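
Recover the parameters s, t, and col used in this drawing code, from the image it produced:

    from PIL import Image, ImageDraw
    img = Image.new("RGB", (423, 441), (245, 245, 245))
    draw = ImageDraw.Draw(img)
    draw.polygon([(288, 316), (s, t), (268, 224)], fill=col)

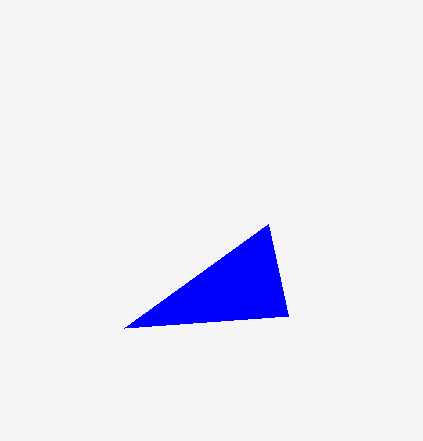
s = 124; t = 328; col = 'blue'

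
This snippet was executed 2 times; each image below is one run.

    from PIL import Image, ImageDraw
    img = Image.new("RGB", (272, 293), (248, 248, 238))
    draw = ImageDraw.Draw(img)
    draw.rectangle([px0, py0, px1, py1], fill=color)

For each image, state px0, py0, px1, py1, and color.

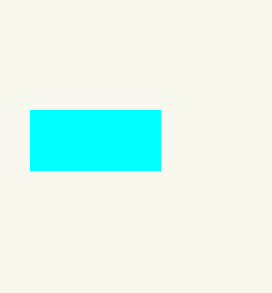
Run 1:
px0 = 30; py0 = 110; px1 = 160; py1 = 170; color = 'cyan'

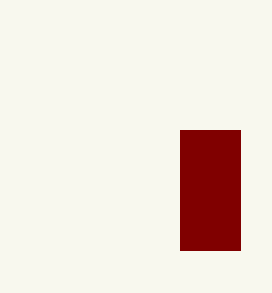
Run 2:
px0 = 180; py0 = 130; px1 = 240; py1 = 250; color = 'maroon'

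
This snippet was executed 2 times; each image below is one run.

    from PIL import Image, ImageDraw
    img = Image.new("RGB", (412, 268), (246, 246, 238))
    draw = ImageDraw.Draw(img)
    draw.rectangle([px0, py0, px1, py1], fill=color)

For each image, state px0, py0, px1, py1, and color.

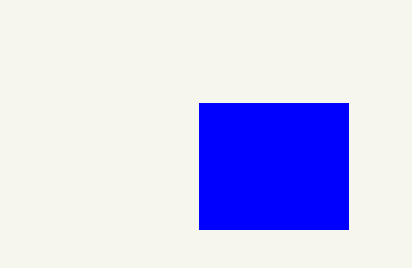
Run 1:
px0 = 199; py0 = 103; px1 = 348; py1 = 229; color = 'blue'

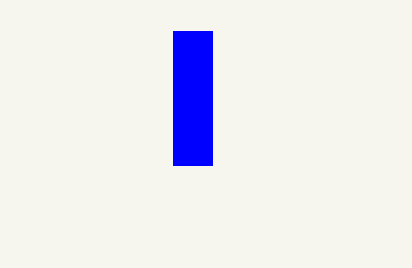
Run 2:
px0 = 173, py0 = 31, px1 = 212, py1 = 165, color = 'blue'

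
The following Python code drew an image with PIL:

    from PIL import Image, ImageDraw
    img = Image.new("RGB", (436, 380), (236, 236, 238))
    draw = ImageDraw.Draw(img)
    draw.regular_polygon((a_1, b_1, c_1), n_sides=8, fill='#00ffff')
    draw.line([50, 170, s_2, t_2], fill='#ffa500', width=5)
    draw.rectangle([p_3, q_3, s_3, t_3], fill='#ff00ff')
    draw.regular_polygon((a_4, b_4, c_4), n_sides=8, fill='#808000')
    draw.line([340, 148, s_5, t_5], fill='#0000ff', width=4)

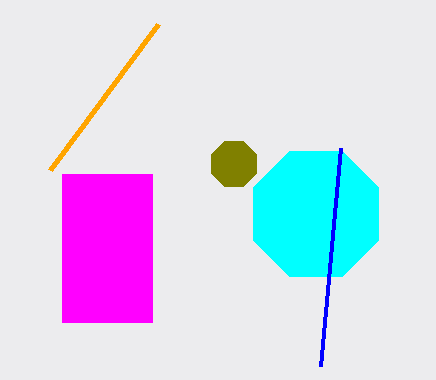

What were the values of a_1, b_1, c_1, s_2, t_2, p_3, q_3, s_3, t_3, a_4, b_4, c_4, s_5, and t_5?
a_1 = 316, b_1 = 214, c_1 = 68, s_2 = 158, t_2 = 24, p_3 = 62, q_3 = 174, s_3 = 152, t_3 = 322, a_4 = 234, b_4 = 164, c_4 = 24, s_5 = 320, t_5 = 366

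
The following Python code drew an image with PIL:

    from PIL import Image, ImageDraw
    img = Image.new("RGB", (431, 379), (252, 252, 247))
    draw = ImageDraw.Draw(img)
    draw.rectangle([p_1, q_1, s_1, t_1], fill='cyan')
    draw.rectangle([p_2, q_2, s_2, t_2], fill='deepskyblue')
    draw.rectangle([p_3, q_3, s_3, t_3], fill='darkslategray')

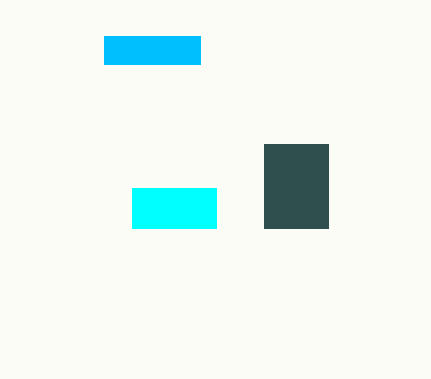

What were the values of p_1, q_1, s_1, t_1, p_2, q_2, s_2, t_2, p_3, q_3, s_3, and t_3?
p_1 = 132
q_1 = 188
s_1 = 216
t_1 = 228
p_2 = 104
q_2 = 36
s_2 = 200
t_2 = 64
p_3 = 264
q_3 = 144
s_3 = 328
t_3 = 228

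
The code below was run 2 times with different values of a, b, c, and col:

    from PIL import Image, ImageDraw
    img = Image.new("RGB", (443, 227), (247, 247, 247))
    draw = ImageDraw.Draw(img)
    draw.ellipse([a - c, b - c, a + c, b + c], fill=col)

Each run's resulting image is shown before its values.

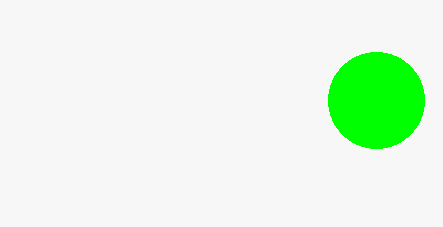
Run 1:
a = 376, b = 100, c = 48, col = 'lime'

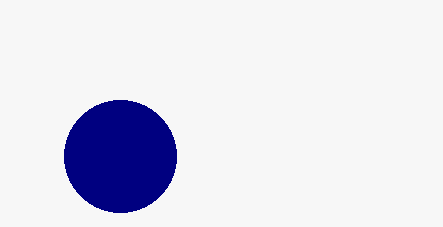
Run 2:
a = 120, b = 156, c = 56, col = 'navy'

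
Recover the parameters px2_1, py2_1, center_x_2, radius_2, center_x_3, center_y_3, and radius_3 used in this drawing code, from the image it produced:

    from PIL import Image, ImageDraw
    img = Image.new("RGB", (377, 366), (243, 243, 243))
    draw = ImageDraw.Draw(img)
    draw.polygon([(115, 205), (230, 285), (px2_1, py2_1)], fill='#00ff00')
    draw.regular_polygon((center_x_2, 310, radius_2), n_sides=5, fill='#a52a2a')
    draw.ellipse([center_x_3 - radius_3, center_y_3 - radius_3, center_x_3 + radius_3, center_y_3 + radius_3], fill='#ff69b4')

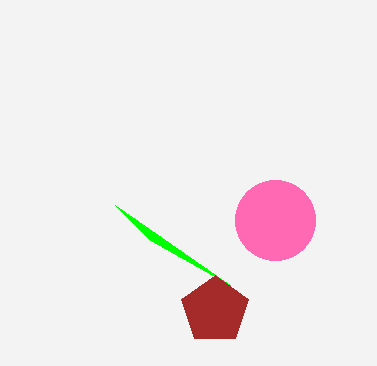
px2_1 = 150; py2_1 = 240; center_x_2 = 215; radius_2 = 35; center_x_3 = 275; center_y_3 = 220; radius_3 = 40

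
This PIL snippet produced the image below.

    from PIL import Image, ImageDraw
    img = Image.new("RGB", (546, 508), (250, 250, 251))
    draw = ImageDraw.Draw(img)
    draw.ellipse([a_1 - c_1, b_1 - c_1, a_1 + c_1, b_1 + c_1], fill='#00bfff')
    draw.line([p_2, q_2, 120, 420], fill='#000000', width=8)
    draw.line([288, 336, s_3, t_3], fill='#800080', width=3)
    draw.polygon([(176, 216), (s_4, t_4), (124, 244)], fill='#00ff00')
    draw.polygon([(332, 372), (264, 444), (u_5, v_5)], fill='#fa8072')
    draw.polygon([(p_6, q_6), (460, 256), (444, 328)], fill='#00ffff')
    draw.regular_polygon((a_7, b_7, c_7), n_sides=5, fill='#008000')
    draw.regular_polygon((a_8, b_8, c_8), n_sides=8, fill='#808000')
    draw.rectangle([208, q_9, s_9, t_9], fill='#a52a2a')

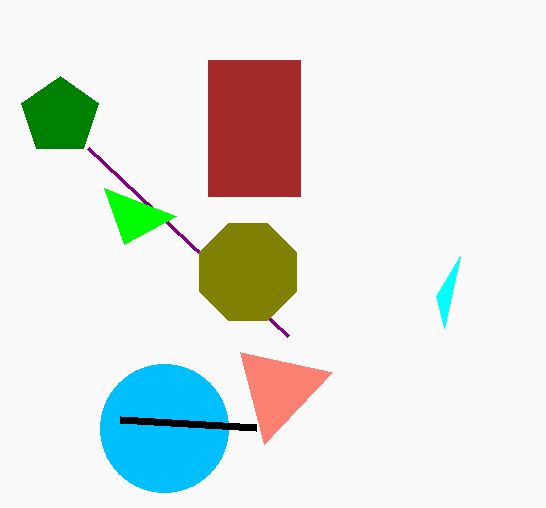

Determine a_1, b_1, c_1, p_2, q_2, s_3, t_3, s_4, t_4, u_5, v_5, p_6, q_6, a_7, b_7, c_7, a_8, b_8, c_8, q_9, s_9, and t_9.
a_1 = 164; b_1 = 428; c_1 = 64; p_2 = 256; q_2 = 428; s_3 = 88; t_3 = 148; s_4 = 104; t_4 = 188; u_5 = 240; v_5 = 352; p_6 = 436; q_6 = 296; a_7 = 60; b_7 = 116; c_7 = 40; a_8 = 248; b_8 = 272; c_8 = 52; q_9 = 60; s_9 = 300; t_9 = 196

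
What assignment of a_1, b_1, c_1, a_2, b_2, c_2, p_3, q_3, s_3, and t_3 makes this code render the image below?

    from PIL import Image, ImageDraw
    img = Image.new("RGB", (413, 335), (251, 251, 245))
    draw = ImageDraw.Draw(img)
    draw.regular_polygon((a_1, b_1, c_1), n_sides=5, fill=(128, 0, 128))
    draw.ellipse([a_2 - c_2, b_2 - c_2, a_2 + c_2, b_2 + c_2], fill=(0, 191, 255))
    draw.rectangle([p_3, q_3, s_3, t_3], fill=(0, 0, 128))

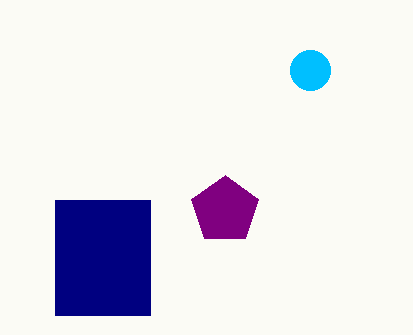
a_1 = 225
b_1 = 210
c_1 = 35
a_2 = 310
b_2 = 70
c_2 = 20
p_3 = 55
q_3 = 200
s_3 = 150
t_3 = 315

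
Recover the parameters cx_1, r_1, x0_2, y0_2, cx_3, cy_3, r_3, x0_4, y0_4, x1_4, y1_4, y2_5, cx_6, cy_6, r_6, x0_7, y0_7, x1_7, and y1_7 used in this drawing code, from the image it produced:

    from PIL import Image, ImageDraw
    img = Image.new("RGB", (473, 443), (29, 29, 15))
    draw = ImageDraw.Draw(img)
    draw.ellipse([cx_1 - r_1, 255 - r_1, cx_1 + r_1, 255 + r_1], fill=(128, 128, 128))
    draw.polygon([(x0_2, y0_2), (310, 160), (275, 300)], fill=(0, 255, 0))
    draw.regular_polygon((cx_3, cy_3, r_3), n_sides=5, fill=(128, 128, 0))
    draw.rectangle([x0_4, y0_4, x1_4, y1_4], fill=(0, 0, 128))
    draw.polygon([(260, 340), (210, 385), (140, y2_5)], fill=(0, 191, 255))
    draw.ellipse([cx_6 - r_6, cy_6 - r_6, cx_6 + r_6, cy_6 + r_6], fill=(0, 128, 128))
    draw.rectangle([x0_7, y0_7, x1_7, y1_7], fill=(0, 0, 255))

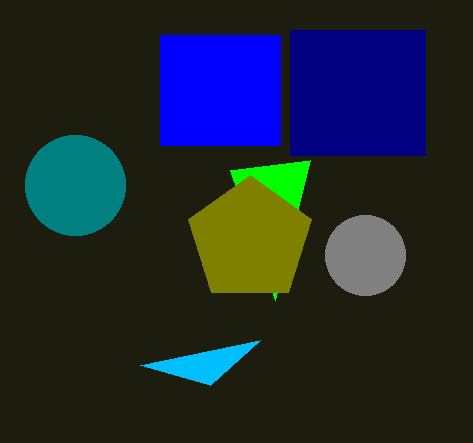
cx_1 = 365, r_1 = 40, x0_2 = 230, y0_2 = 170, cx_3 = 250, cy_3 = 240, r_3 = 65, x0_4 = 290, y0_4 = 30, x1_4 = 425, y1_4 = 155, y2_5 = 365, cx_6 = 75, cy_6 = 185, r_6 = 50, x0_7 = 160, y0_7 = 35, x1_7 = 280, y1_7 = 145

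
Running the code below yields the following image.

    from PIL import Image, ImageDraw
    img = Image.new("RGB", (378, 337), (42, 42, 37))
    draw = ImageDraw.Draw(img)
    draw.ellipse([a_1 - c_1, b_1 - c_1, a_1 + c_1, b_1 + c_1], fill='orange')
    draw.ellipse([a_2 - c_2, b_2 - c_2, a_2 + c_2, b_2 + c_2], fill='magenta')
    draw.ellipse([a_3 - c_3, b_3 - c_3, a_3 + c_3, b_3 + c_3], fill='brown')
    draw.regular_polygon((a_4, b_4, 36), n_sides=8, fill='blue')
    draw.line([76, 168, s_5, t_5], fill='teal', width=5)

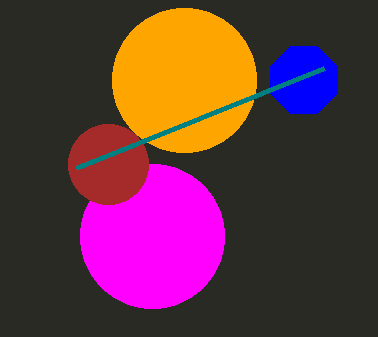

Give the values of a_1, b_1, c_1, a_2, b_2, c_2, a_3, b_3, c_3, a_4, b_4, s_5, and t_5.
a_1 = 184
b_1 = 80
c_1 = 72
a_2 = 152
b_2 = 236
c_2 = 72
a_3 = 108
b_3 = 164
c_3 = 40
a_4 = 304
b_4 = 80
s_5 = 324
t_5 = 68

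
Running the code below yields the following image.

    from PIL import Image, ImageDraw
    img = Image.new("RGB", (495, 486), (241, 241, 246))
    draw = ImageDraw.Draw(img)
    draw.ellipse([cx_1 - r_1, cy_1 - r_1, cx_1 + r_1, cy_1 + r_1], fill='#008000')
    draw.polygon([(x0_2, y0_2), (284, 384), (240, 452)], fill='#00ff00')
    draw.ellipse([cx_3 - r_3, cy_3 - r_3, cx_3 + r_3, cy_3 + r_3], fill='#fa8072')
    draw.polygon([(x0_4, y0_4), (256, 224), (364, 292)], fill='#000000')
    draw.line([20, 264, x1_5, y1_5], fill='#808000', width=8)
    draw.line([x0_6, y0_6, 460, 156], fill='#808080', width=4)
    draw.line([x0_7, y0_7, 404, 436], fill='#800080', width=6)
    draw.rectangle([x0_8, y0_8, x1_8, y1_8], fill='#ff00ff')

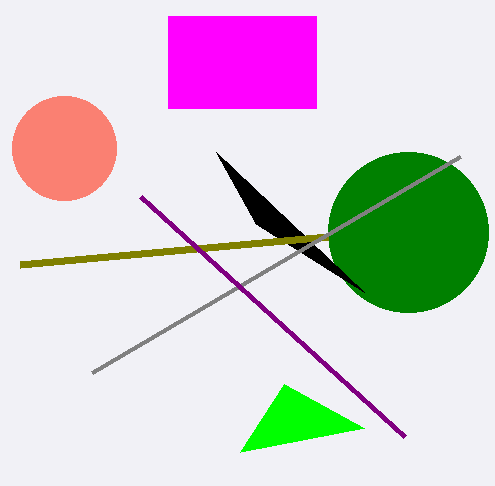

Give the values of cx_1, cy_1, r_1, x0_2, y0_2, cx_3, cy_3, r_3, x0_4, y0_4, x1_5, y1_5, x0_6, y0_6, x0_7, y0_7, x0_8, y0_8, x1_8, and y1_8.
cx_1 = 408
cy_1 = 232
r_1 = 80
x0_2 = 364
y0_2 = 428
cx_3 = 64
cy_3 = 148
r_3 = 52
x0_4 = 216
y0_4 = 152
x1_5 = 328
y1_5 = 236
x0_6 = 92
y0_6 = 372
x0_7 = 140
y0_7 = 196
x0_8 = 168
y0_8 = 16
x1_8 = 316
y1_8 = 108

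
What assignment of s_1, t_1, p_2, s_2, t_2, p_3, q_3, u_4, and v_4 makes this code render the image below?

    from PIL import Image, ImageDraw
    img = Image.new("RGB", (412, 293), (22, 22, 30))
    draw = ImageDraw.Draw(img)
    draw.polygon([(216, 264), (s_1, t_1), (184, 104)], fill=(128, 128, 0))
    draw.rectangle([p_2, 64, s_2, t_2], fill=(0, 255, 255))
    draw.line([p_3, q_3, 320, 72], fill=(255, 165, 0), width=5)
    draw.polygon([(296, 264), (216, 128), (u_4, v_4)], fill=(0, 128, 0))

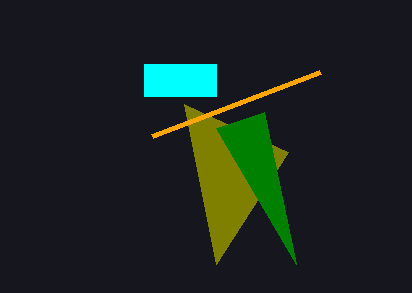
s_1 = 288; t_1 = 152; p_2 = 144; s_2 = 216; t_2 = 96; p_3 = 152; q_3 = 136; u_4 = 264; v_4 = 112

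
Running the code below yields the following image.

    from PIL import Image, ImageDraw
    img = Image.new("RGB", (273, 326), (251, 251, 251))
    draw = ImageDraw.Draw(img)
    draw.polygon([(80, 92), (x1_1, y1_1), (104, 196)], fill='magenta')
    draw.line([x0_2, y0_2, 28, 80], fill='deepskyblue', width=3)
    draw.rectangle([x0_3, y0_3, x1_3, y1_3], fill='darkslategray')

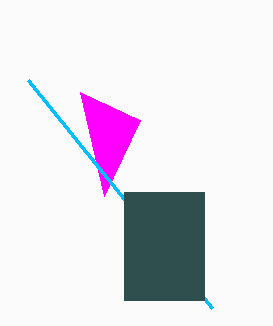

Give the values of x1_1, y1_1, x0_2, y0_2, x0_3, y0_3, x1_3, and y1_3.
x1_1 = 140
y1_1 = 120
x0_2 = 212
y0_2 = 308
x0_3 = 124
y0_3 = 192
x1_3 = 204
y1_3 = 300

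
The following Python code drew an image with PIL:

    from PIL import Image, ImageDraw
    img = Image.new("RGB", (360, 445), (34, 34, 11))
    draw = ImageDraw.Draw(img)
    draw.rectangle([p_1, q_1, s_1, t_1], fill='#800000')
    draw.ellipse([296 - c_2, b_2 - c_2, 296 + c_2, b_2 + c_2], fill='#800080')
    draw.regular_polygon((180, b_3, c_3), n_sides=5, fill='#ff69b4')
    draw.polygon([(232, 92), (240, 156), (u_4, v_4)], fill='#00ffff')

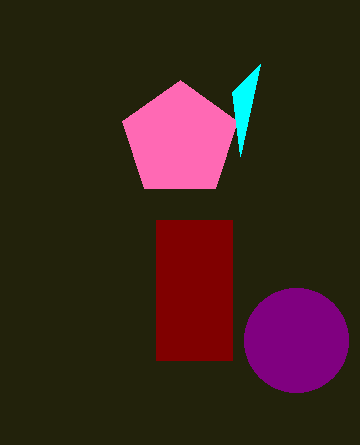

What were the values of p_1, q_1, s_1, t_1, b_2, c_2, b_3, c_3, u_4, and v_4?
p_1 = 156
q_1 = 220
s_1 = 232
t_1 = 360
b_2 = 340
c_2 = 52
b_3 = 140
c_3 = 60
u_4 = 260
v_4 = 64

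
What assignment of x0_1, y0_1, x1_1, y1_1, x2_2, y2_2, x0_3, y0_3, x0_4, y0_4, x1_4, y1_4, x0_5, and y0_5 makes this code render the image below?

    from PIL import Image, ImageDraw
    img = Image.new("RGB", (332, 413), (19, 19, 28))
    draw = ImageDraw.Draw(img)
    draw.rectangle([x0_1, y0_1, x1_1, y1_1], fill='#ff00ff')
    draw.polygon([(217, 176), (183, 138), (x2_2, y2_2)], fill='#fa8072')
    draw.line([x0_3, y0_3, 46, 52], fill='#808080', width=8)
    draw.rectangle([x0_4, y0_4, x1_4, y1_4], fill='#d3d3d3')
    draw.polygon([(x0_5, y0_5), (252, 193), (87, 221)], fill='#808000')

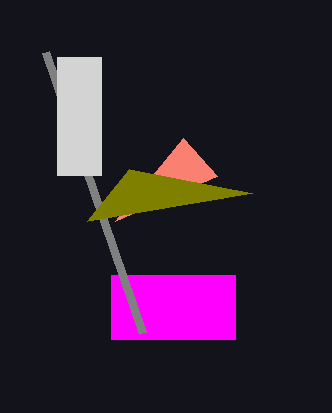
x0_1 = 111, y0_1 = 275, x1_1 = 235, y1_1 = 339, x2_2 = 115, y2_2 = 221, x0_3 = 143, y0_3 = 333, x0_4 = 57, y0_4 = 57, x1_4 = 101, y1_4 = 175, x0_5 = 129, y0_5 = 169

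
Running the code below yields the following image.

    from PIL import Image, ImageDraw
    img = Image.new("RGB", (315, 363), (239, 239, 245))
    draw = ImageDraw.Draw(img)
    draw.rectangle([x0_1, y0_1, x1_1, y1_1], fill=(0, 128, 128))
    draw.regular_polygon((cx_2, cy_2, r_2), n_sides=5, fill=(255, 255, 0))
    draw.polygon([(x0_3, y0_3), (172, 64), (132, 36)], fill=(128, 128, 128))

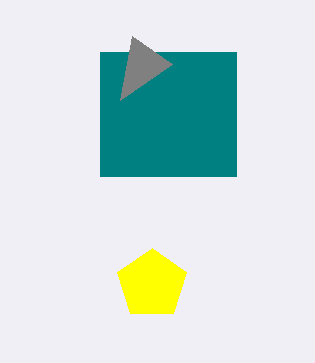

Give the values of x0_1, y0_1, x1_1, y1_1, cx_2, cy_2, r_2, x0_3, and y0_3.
x0_1 = 100
y0_1 = 52
x1_1 = 236
y1_1 = 176
cx_2 = 152
cy_2 = 284
r_2 = 36
x0_3 = 120
y0_3 = 100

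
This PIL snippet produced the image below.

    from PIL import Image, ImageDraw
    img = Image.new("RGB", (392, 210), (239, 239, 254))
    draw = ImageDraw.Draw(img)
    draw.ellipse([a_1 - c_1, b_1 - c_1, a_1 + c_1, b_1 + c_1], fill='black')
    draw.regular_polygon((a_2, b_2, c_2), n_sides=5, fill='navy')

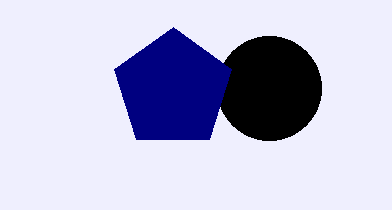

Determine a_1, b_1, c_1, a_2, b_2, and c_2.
a_1 = 269
b_1 = 88
c_1 = 52
a_2 = 173
b_2 = 89
c_2 = 62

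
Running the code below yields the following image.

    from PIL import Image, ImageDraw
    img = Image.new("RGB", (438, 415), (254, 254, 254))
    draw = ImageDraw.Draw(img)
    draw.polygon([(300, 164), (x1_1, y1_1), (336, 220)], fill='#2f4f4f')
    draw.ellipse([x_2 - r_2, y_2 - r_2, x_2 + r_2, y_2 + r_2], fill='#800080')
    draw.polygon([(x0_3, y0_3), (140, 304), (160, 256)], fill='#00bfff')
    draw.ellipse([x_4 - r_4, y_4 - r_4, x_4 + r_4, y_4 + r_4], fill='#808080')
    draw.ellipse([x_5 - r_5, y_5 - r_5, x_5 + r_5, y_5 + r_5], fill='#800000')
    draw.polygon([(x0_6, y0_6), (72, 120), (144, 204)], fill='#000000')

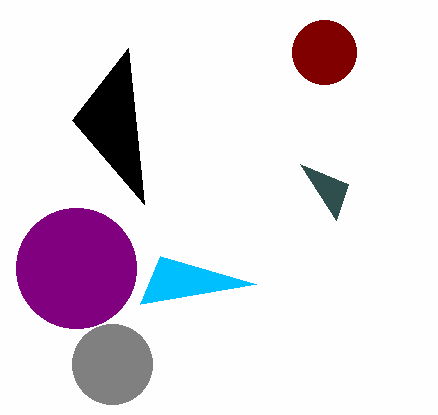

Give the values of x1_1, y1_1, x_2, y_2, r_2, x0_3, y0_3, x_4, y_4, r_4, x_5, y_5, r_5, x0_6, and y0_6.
x1_1 = 348, y1_1 = 184, x_2 = 76, y_2 = 268, r_2 = 60, x0_3 = 256, y0_3 = 284, x_4 = 112, y_4 = 364, r_4 = 40, x_5 = 324, y_5 = 52, r_5 = 32, x0_6 = 128, y0_6 = 48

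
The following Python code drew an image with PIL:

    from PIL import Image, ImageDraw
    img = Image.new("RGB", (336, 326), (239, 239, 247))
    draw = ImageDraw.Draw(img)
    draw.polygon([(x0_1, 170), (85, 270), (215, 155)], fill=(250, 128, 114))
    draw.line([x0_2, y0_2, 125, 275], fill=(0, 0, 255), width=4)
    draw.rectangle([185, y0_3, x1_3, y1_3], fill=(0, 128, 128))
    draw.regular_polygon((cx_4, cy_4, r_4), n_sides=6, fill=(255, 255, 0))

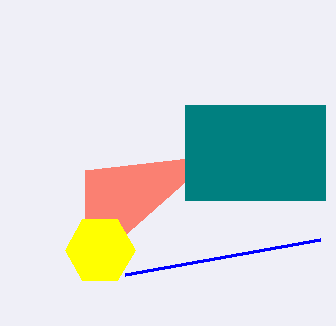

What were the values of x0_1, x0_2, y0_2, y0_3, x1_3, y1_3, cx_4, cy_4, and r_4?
x0_1 = 85
x0_2 = 320
y0_2 = 240
y0_3 = 105
x1_3 = 325
y1_3 = 200
cx_4 = 100
cy_4 = 250
r_4 = 35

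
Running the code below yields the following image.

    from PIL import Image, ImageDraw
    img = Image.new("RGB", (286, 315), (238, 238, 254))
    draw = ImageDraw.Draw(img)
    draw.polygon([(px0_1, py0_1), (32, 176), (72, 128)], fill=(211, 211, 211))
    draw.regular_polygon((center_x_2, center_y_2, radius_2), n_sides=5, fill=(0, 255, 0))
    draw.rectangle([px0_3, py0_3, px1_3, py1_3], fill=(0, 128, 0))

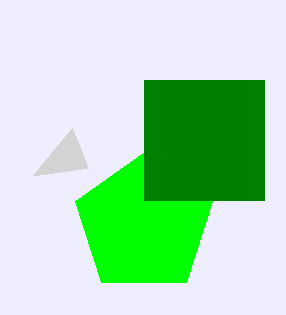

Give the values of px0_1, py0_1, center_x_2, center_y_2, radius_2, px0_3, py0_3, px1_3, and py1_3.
px0_1 = 88
py0_1 = 168
center_x_2 = 144
center_y_2 = 224
radius_2 = 72
px0_3 = 144
py0_3 = 80
px1_3 = 264
py1_3 = 200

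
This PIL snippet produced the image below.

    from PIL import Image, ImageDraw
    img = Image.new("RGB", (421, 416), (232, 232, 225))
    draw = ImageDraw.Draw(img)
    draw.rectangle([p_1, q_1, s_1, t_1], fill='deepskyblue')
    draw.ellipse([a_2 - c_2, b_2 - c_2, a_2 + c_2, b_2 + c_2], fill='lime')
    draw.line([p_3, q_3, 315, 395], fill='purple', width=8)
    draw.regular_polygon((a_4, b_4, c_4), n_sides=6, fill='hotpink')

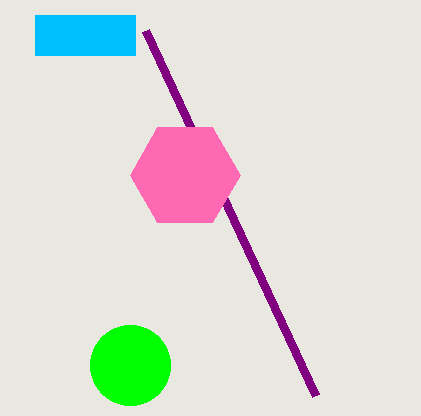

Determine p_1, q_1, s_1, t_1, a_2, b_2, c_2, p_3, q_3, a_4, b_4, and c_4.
p_1 = 35
q_1 = 15
s_1 = 135
t_1 = 55
a_2 = 130
b_2 = 365
c_2 = 40
p_3 = 145
q_3 = 30
a_4 = 185
b_4 = 175
c_4 = 55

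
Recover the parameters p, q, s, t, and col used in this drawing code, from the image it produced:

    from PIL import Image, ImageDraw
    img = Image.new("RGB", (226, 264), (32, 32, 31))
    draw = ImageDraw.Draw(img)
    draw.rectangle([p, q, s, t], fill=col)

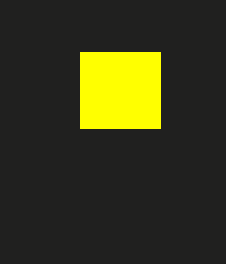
p = 80
q = 52
s = 160
t = 128
col = 'yellow'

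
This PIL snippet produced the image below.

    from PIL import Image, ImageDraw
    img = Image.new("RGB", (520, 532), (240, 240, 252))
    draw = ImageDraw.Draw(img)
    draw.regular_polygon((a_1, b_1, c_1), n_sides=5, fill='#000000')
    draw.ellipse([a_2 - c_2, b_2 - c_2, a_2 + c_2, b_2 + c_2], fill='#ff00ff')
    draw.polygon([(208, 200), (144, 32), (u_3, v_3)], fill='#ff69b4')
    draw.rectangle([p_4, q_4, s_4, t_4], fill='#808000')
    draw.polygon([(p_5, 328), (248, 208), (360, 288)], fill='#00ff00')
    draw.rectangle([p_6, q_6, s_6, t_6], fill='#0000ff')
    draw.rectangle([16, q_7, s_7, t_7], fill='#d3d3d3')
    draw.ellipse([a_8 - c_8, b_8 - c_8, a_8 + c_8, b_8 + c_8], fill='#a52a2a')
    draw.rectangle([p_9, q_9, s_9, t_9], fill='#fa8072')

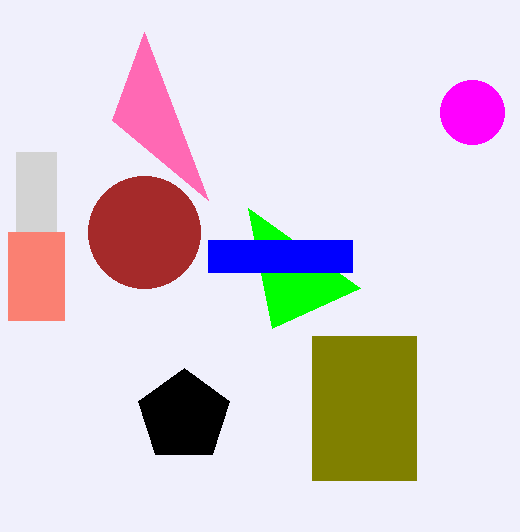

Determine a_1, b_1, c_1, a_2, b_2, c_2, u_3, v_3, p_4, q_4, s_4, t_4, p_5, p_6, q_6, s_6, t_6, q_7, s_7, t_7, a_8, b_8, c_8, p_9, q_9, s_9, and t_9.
a_1 = 184; b_1 = 416; c_1 = 48; a_2 = 472; b_2 = 112; c_2 = 32; u_3 = 112; v_3 = 120; p_4 = 312; q_4 = 336; s_4 = 416; t_4 = 480; p_5 = 272; p_6 = 208; q_6 = 240; s_6 = 352; t_6 = 272; q_7 = 152; s_7 = 56; t_7 = 232; a_8 = 144; b_8 = 232; c_8 = 56; p_9 = 8; q_9 = 232; s_9 = 64; t_9 = 320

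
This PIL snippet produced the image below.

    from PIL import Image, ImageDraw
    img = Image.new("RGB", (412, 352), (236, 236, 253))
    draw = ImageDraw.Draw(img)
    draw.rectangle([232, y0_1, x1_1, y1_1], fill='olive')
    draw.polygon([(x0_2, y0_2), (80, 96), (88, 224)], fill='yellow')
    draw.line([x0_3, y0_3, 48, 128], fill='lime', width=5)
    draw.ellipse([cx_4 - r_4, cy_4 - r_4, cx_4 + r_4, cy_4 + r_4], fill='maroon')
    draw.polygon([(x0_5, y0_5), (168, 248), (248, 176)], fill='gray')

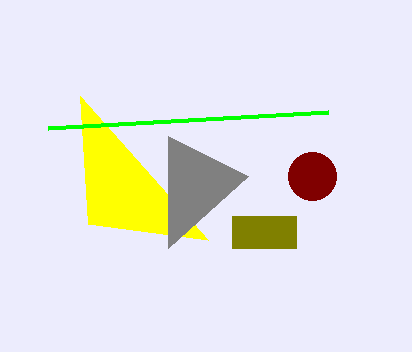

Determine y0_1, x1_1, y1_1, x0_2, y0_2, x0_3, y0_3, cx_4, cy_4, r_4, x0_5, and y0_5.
y0_1 = 216; x1_1 = 296; y1_1 = 248; x0_2 = 208; y0_2 = 240; x0_3 = 328; y0_3 = 112; cx_4 = 312; cy_4 = 176; r_4 = 24; x0_5 = 168; y0_5 = 136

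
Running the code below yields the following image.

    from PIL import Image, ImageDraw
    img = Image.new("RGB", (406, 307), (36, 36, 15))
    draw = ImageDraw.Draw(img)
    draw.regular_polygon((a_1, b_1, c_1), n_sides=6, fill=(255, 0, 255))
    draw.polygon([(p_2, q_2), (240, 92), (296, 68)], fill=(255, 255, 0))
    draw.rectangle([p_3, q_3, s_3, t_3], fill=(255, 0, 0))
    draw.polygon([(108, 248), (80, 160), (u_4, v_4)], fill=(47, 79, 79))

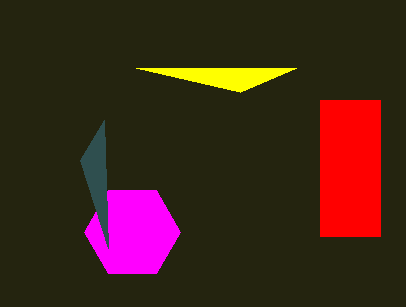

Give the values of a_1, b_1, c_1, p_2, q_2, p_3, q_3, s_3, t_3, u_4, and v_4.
a_1 = 132, b_1 = 232, c_1 = 48, p_2 = 136, q_2 = 68, p_3 = 320, q_3 = 100, s_3 = 380, t_3 = 236, u_4 = 104, v_4 = 120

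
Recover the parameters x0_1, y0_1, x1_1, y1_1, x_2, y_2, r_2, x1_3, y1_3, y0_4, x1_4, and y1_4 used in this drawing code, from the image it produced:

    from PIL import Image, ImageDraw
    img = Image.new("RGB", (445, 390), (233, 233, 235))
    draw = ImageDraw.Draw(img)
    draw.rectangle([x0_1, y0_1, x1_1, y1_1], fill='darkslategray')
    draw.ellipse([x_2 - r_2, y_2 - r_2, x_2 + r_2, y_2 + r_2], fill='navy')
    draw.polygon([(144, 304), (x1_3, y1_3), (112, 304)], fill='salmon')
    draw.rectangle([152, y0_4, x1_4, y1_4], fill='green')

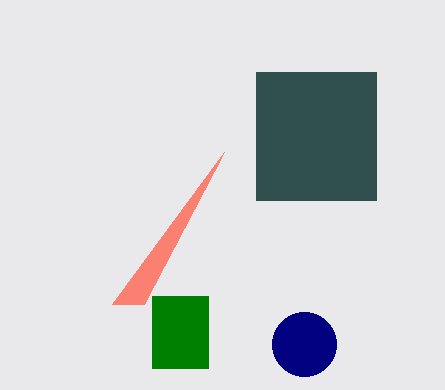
x0_1 = 256
y0_1 = 72
x1_1 = 376
y1_1 = 200
x_2 = 304
y_2 = 344
r_2 = 32
x1_3 = 224
y1_3 = 152
y0_4 = 296
x1_4 = 208
y1_4 = 368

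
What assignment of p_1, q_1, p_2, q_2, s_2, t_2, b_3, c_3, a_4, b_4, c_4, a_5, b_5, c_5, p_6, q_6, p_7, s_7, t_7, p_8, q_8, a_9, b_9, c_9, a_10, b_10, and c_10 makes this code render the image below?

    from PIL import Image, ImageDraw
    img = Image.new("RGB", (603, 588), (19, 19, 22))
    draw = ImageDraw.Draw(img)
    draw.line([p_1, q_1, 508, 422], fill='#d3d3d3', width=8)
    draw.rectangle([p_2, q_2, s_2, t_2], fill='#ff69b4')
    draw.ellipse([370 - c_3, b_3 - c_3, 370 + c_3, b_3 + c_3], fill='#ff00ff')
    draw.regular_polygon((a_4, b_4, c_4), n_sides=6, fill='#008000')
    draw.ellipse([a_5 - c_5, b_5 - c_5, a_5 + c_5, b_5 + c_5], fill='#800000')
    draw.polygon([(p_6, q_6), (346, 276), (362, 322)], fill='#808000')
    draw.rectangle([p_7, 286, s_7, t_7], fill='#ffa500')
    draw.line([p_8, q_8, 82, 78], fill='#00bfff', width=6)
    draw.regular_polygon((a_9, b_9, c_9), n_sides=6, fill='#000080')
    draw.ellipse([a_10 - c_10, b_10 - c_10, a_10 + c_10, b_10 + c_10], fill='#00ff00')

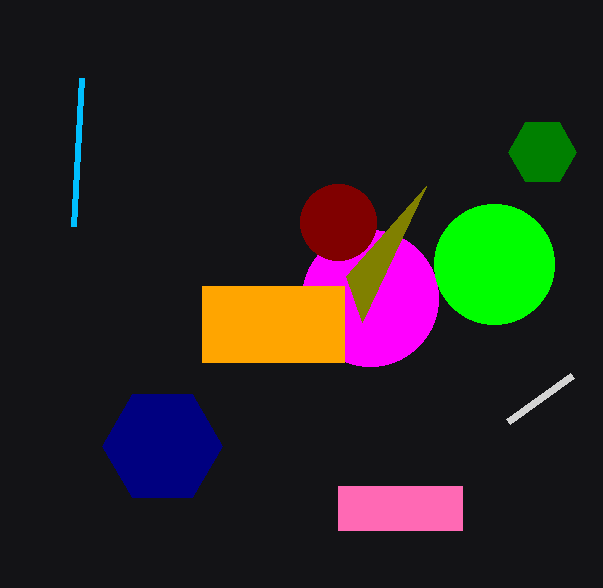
p_1 = 572; q_1 = 376; p_2 = 338; q_2 = 486; s_2 = 462; t_2 = 530; b_3 = 298; c_3 = 68; a_4 = 542; b_4 = 152; c_4 = 34; a_5 = 338; b_5 = 222; c_5 = 38; p_6 = 426; q_6 = 186; p_7 = 202; s_7 = 344; t_7 = 362; p_8 = 74; q_8 = 226; a_9 = 162; b_9 = 446; c_9 = 60; a_10 = 494; b_10 = 264; c_10 = 60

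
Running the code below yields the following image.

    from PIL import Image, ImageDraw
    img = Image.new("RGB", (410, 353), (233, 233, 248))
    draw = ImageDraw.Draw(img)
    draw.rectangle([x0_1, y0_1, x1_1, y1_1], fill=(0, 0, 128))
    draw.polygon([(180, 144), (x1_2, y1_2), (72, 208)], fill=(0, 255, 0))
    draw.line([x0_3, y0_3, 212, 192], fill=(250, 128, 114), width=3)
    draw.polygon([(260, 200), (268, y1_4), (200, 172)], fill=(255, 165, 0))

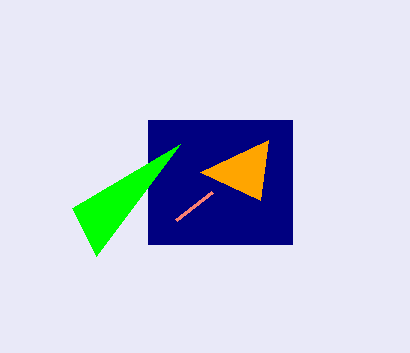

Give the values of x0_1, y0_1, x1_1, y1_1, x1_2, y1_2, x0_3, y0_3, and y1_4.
x0_1 = 148; y0_1 = 120; x1_1 = 292; y1_1 = 244; x1_2 = 96; y1_2 = 256; x0_3 = 176; y0_3 = 220; y1_4 = 140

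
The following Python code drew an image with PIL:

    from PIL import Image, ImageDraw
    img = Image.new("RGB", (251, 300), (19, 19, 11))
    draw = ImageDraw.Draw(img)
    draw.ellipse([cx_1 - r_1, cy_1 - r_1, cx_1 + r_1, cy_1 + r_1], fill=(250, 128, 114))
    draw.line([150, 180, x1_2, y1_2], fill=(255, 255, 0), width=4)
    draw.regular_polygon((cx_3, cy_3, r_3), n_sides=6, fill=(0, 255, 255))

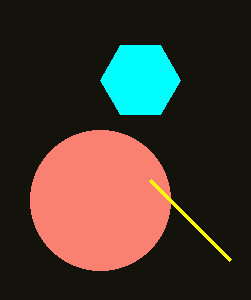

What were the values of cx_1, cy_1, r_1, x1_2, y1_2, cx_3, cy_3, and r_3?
cx_1 = 100; cy_1 = 200; r_1 = 70; x1_2 = 230; y1_2 = 260; cx_3 = 140; cy_3 = 80; r_3 = 40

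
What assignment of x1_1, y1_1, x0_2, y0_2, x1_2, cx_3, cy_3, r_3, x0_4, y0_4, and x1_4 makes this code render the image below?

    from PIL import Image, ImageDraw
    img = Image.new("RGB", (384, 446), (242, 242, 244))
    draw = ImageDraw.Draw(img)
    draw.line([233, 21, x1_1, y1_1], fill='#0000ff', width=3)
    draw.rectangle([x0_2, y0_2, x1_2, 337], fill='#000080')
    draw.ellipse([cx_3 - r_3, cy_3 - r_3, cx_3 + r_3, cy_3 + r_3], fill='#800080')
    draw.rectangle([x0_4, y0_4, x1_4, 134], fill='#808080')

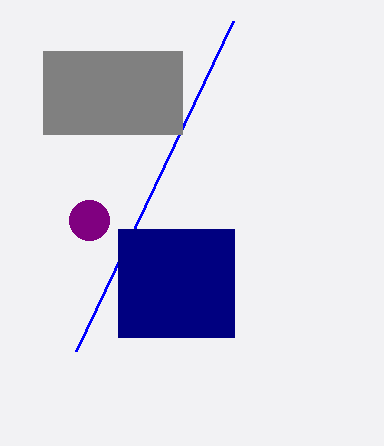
x1_1 = 76; y1_1 = 351; x0_2 = 118; y0_2 = 229; x1_2 = 234; cx_3 = 89; cy_3 = 220; r_3 = 20; x0_4 = 43; y0_4 = 51; x1_4 = 182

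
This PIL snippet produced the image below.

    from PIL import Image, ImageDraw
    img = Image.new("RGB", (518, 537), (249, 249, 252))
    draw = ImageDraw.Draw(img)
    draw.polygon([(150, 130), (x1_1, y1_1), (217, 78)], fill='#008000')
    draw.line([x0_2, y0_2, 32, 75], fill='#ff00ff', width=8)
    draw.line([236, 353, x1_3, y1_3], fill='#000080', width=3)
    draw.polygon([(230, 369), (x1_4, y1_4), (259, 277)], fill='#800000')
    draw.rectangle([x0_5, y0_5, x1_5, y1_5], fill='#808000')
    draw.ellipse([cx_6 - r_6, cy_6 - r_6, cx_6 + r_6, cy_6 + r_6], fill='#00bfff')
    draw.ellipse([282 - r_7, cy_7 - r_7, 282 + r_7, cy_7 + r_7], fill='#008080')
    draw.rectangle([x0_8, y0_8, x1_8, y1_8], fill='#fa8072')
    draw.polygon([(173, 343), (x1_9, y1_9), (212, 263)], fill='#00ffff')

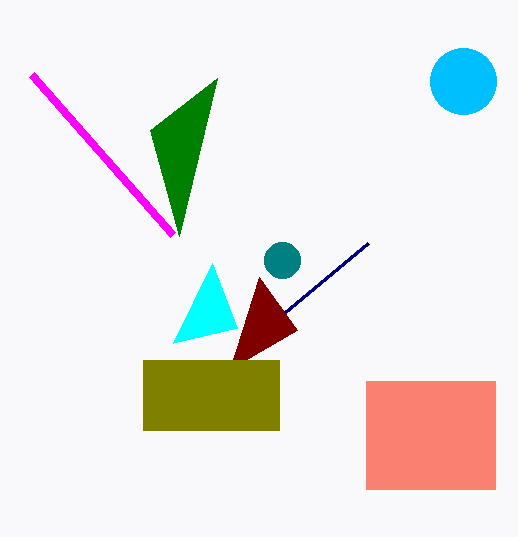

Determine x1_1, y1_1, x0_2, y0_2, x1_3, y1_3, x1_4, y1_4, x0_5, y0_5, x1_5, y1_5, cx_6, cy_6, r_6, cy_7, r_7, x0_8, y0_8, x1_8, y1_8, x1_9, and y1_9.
x1_1 = 179
y1_1 = 236
x0_2 = 173
y0_2 = 235
x1_3 = 368
y1_3 = 243
x1_4 = 297
y1_4 = 330
x0_5 = 143
y0_5 = 360
x1_5 = 279
y1_5 = 430
cx_6 = 463
cy_6 = 81
r_6 = 33
cy_7 = 260
r_7 = 18
x0_8 = 366
y0_8 = 381
x1_8 = 495
y1_8 = 489
x1_9 = 237
y1_9 = 328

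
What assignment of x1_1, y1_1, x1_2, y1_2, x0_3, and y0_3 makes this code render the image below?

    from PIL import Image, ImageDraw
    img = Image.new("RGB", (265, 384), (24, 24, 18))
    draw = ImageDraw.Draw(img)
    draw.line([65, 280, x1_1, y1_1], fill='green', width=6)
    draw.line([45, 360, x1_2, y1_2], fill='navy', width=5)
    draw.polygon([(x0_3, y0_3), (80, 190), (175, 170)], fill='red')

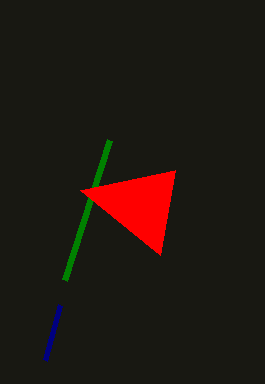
x1_1 = 110
y1_1 = 140
x1_2 = 60
y1_2 = 305
x0_3 = 160
y0_3 = 255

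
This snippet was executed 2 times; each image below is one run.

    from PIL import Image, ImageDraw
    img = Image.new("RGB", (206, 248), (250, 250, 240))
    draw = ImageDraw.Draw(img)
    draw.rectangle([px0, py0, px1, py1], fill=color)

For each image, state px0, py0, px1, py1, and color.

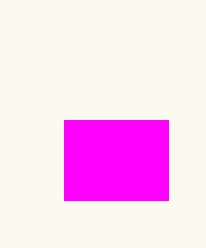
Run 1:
px0 = 64; py0 = 120; px1 = 168; py1 = 200; color = 'magenta'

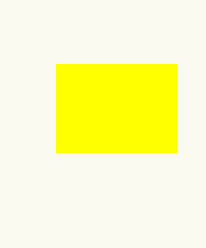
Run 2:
px0 = 56; py0 = 64; px1 = 176; py1 = 152; color = 'yellow'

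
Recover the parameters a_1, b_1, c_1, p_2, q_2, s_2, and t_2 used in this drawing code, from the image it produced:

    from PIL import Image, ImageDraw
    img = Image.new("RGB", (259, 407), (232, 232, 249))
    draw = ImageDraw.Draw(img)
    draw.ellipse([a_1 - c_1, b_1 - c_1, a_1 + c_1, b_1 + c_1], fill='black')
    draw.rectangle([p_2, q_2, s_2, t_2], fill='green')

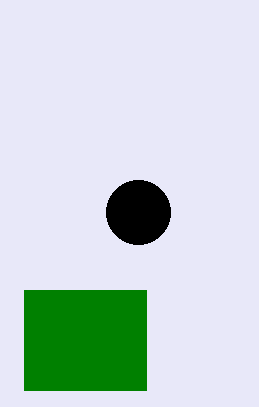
a_1 = 138, b_1 = 212, c_1 = 32, p_2 = 24, q_2 = 290, s_2 = 146, t_2 = 390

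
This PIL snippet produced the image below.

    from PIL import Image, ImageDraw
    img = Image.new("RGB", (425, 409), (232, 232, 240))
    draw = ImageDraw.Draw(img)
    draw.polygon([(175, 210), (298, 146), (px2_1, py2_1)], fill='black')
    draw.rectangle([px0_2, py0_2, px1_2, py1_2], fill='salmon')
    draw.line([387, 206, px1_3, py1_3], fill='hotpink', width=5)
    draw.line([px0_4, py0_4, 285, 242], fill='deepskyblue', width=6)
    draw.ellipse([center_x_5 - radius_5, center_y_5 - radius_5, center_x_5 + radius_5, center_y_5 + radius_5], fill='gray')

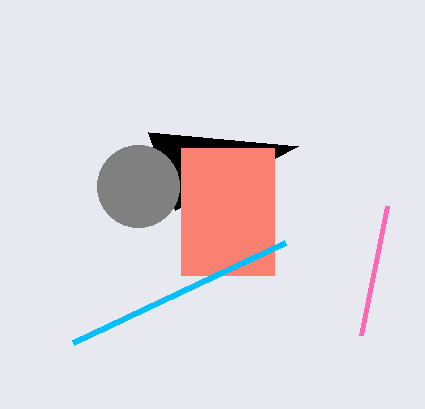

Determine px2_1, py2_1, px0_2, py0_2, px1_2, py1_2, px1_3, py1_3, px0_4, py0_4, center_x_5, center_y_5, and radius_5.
px2_1 = 148; py2_1 = 132; px0_2 = 181; py0_2 = 148; px1_2 = 274; py1_2 = 275; px1_3 = 361; py1_3 = 335; px0_4 = 73; py0_4 = 342; center_x_5 = 138; center_y_5 = 186; radius_5 = 41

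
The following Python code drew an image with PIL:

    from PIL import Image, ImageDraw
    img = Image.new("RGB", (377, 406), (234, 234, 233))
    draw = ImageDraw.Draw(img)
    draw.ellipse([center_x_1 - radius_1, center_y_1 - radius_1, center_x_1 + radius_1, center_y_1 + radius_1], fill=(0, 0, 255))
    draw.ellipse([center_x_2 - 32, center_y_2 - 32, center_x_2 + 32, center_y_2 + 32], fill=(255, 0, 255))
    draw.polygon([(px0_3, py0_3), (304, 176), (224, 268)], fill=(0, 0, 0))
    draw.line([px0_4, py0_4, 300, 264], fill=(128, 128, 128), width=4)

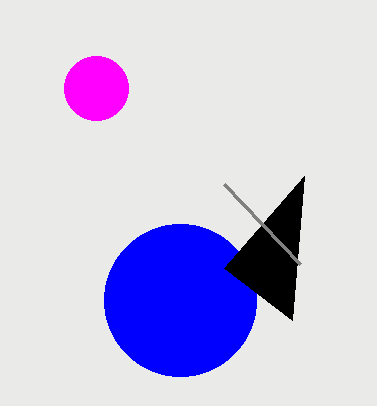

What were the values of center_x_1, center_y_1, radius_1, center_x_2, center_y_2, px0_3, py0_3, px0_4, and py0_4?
center_x_1 = 180; center_y_1 = 300; radius_1 = 76; center_x_2 = 96; center_y_2 = 88; px0_3 = 292; py0_3 = 320; px0_4 = 224; py0_4 = 184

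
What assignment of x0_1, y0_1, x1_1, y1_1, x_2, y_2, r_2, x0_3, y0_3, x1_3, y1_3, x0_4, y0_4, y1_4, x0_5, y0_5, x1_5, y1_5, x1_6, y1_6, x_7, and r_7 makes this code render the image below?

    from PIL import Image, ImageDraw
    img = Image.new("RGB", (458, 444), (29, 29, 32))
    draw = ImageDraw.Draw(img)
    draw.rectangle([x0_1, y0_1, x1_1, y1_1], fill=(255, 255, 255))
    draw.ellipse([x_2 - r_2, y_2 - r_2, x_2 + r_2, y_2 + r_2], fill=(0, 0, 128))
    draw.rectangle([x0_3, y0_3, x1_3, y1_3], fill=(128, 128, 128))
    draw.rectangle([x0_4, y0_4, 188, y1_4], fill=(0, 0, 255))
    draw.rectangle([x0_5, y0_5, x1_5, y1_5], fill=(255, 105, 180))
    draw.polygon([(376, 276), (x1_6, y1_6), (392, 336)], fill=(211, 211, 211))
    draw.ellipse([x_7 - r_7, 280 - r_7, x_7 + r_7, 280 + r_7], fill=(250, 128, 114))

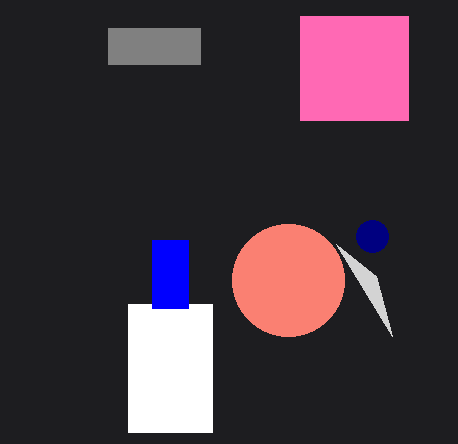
x0_1 = 128; y0_1 = 304; x1_1 = 212; y1_1 = 432; x_2 = 372; y_2 = 236; r_2 = 16; x0_3 = 108; y0_3 = 28; x1_3 = 200; y1_3 = 64; x0_4 = 152; y0_4 = 240; y1_4 = 308; x0_5 = 300; y0_5 = 16; x1_5 = 408; y1_5 = 120; x1_6 = 336; y1_6 = 244; x_7 = 288; r_7 = 56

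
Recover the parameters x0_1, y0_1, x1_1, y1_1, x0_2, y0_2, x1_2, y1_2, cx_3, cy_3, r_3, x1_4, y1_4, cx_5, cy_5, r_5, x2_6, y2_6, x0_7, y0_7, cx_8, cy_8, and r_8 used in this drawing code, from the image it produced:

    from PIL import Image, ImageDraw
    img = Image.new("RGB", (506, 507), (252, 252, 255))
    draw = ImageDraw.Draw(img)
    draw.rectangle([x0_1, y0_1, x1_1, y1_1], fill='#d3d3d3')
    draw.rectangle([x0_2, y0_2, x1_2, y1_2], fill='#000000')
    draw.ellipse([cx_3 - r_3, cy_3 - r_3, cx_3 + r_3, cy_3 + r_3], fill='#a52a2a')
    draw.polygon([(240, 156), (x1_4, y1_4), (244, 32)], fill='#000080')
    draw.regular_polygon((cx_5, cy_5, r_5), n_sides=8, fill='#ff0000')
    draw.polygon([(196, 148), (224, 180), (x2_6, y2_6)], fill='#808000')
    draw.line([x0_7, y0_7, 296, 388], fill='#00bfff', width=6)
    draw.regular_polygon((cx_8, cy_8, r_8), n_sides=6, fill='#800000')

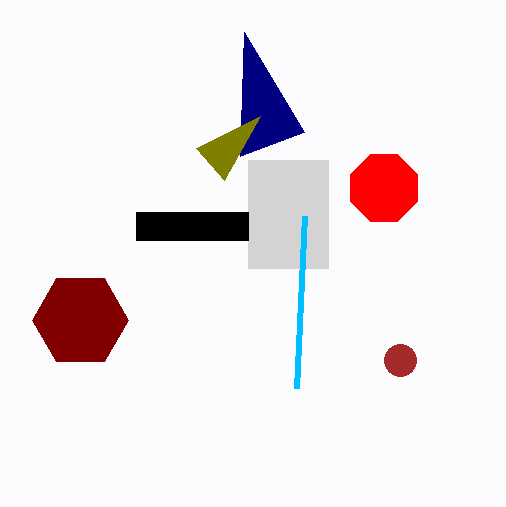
x0_1 = 248
y0_1 = 160
x1_1 = 328
y1_1 = 268
x0_2 = 136
y0_2 = 212
x1_2 = 248
y1_2 = 240
cx_3 = 400
cy_3 = 360
r_3 = 16
x1_4 = 304
y1_4 = 132
cx_5 = 384
cy_5 = 188
r_5 = 36
x2_6 = 260
y2_6 = 116
x0_7 = 304
y0_7 = 216
cx_8 = 80
cy_8 = 320
r_8 = 48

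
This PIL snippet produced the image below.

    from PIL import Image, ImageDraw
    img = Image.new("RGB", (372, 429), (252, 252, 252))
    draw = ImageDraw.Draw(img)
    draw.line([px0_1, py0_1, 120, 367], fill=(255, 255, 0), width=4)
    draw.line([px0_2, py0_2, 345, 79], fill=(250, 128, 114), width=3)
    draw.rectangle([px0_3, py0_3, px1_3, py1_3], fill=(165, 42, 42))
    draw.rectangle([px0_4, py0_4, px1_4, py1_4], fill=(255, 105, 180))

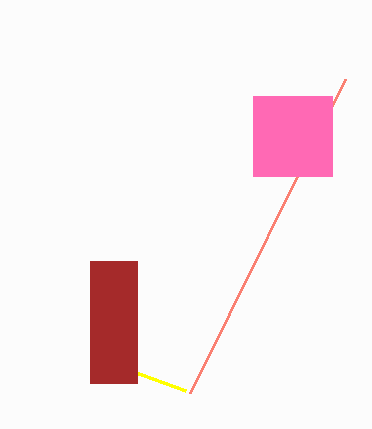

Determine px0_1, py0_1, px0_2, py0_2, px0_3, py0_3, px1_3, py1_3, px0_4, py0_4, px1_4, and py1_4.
px0_1 = 186
py0_1 = 391
px0_2 = 190
py0_2 = 393
px0_3 = 90
py0_3 = 261
px1_3 = 137
py1_3 = 383
px0_4 = 253
py0_4 = 96
px1_4 = 332
py1_4 = 176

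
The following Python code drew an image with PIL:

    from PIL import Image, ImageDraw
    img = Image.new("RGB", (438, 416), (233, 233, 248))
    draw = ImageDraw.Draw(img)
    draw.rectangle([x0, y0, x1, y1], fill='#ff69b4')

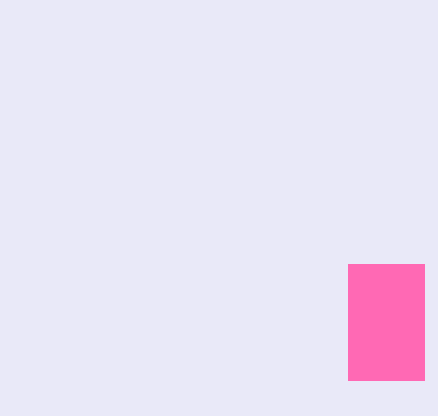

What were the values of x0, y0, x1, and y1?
x0 = 348, y0 = 264, x1 = 424, y1 = 380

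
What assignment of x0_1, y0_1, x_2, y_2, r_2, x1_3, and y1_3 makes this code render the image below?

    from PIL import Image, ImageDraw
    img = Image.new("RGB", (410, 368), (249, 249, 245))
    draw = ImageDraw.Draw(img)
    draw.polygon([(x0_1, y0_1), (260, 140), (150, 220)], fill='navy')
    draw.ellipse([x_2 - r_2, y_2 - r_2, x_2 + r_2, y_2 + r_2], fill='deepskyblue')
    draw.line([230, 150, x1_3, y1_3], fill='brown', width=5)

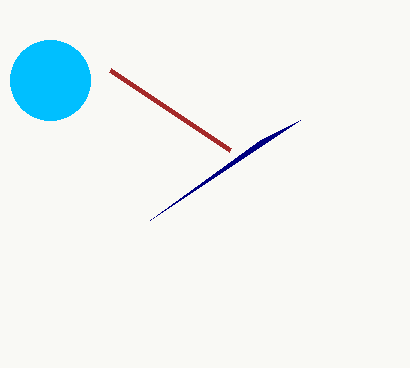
x0_1 = 300; y0_1 = 120; x_2 = 50; y_2 = 80; r_2 = 40; x1_3 = 110; y1_3 = 70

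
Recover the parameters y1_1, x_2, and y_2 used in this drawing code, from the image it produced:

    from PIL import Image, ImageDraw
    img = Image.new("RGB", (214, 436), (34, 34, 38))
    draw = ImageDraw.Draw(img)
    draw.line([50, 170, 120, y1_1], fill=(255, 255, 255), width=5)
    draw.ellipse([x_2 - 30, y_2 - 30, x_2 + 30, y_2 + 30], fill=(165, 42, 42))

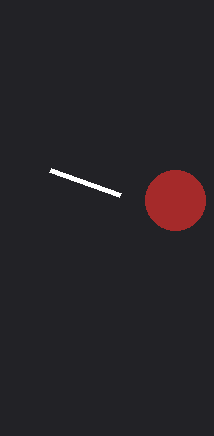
y1_1 = 195
x_2 = 175
y_2 = 200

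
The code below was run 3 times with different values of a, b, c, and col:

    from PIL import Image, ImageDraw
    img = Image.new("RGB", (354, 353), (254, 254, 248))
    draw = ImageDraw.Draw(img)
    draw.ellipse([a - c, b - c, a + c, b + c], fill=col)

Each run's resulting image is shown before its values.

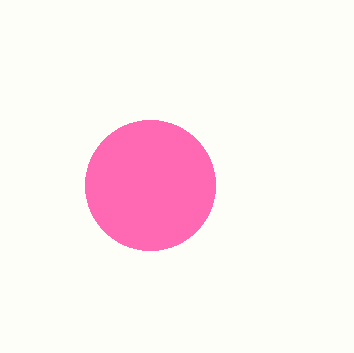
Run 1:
a = 150; b = 185; c = 65; col = 'hotpink'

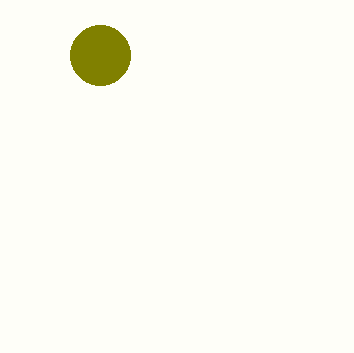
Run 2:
a = 100; b = 55; c = 30; col = 'olive'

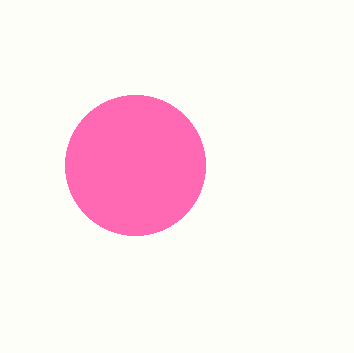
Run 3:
a = 135
b = 165
c = 70
col = 'hotpink'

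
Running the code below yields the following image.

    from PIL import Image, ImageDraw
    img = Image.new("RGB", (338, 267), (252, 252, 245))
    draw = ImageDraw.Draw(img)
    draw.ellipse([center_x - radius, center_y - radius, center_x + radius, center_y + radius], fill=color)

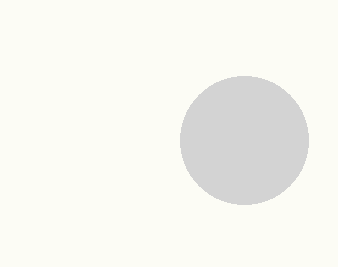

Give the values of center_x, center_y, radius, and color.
center_x = 244
center_y = 140
radius = 64
color = 'lightgray'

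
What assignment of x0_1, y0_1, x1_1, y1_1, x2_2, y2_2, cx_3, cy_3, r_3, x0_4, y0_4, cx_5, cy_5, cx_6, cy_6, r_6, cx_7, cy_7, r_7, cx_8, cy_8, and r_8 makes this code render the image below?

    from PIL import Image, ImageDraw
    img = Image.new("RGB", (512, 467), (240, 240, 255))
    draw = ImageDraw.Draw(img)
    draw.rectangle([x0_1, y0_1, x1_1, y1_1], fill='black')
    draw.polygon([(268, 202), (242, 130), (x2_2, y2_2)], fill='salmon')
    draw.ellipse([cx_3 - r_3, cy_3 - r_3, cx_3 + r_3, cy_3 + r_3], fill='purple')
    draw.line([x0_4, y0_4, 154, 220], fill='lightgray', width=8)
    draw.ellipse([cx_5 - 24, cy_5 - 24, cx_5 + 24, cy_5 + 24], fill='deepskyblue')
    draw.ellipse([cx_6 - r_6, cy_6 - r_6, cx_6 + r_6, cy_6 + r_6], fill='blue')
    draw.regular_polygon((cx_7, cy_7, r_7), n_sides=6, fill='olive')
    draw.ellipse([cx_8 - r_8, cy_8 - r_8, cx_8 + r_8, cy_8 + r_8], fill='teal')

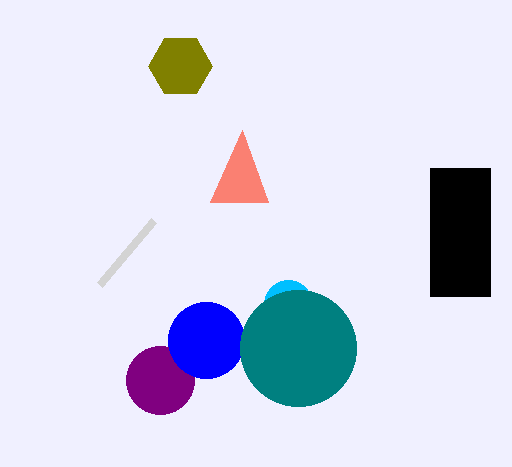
x0_1 = 430; y0_1 = 168; x1_1 = 490; y1_1 = 296; x2_2 = 210; y2_2 = 202; cx_3 = 160; cy_3 = 380; r_3 = 34; x0_4 = 100; y0_4 = 284; cx_5 = 288; cy_5 = 304; cx_6 = 206; cy_6 = 340; r_6 = 38; cx_7 = 180; cy_7 = 66; r_7 = 32; cx_8 = 298; cy_8 = 348; r_8 = 58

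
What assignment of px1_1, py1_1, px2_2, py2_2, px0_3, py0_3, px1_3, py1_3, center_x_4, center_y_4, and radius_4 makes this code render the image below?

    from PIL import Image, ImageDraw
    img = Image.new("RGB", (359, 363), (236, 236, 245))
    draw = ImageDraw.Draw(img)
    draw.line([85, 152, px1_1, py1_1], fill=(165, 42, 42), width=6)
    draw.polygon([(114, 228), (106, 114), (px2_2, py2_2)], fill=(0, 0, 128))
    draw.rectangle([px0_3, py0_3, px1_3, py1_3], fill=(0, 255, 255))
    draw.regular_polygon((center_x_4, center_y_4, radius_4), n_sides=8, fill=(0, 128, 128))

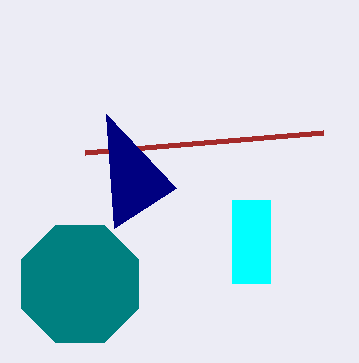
px1_1 = 323, py1_1 = 132, px2_2 = 176, py2_2 = 188, px0_3 = 232, py0_3 = 200, px1_3 = 270, py1_3 = 283, center_x_4 = 80, center_y_4 = 284, radius_4 = 63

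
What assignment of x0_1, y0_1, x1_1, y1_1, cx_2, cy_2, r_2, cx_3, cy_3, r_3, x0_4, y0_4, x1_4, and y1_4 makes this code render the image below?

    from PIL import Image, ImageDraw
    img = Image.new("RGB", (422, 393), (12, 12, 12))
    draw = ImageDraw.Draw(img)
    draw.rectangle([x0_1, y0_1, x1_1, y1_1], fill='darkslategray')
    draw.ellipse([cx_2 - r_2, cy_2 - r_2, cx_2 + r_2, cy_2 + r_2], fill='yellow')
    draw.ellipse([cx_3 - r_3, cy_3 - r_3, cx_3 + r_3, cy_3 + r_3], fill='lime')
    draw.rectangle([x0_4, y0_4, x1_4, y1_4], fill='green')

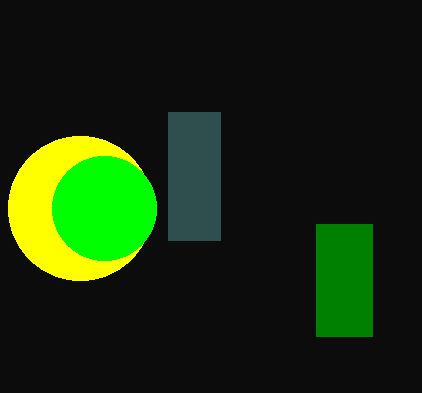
x0_1 = 168; y0_1 = 112; x1_1 = 220; y1_1 = 240; cx_2 = 80; cy_2 = 208; r_2 = 72; cx_3 = 104; cy_3 = 208; r_3 = 52; x0_4 = 316; y0_4 = 224; x1_4 = 372; y1_4 = 336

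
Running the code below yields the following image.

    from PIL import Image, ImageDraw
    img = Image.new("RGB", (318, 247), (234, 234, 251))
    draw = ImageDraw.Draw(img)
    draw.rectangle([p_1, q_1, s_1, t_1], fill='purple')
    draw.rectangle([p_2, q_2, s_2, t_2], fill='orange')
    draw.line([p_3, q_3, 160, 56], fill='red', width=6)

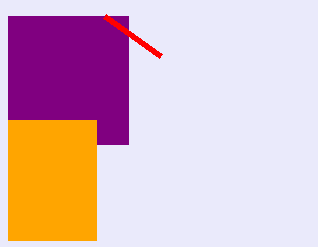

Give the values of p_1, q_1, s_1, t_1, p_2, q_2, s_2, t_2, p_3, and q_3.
p_1 = 8; q_1 = 16; s_1 = 128; t_1 = 144; p_2 = 8; q_2 = 120; s_2 = 96; t_2 = 240; p_3 = 104; q_3 = 16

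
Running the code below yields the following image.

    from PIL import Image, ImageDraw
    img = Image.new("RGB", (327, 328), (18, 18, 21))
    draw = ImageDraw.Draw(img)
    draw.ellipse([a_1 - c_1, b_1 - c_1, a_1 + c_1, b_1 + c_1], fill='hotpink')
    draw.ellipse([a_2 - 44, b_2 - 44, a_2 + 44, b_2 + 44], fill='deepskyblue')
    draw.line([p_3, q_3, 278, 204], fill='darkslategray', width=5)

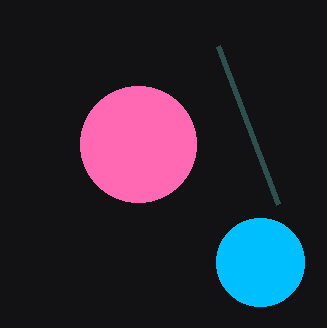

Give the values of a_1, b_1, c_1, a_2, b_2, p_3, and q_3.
a_1 = 138
b_1 = 144
c_1 = 58
a_2 = 260
b_2 = 262
p_3 = 218
q_3 = 46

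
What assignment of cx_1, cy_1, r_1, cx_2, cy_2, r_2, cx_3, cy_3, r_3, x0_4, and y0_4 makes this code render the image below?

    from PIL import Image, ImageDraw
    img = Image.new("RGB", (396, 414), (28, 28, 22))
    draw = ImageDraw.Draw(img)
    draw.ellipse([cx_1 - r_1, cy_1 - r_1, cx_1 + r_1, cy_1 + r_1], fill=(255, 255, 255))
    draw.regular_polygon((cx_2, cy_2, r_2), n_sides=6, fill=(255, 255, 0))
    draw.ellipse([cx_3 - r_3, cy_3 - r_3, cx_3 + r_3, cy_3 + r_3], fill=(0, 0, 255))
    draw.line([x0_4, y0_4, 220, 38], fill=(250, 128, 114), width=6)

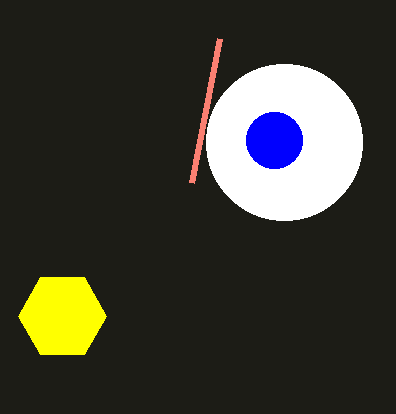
cx_1 = 284, cy_1 = 142, r_1 = 78, cx_2 = 62, cy_2 = 316, r_2 = 44, cx_3 = 274, cy_3 = 140, r_3 = 28, x0_4 = 192, y0_4 = 182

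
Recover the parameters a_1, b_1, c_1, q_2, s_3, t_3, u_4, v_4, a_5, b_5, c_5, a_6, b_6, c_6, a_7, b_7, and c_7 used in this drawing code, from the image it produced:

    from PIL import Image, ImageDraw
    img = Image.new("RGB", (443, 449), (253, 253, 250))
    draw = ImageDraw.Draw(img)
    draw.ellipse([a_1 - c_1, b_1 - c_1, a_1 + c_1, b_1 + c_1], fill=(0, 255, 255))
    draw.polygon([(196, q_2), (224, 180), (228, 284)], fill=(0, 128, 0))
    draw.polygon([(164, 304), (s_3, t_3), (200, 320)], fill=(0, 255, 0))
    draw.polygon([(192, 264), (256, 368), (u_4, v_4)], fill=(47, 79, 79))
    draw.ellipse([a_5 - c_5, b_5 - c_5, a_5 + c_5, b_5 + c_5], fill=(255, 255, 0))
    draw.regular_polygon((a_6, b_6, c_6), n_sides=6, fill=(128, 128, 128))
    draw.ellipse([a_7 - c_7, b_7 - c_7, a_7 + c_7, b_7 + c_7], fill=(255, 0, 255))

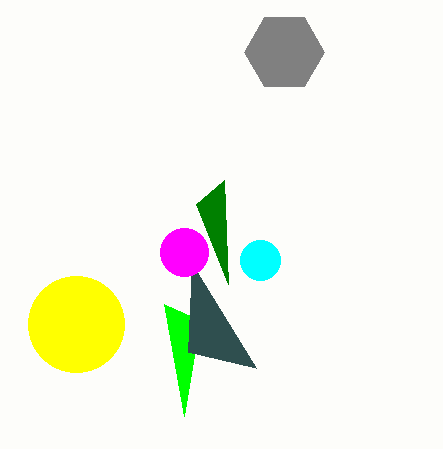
a_1 = 260
b_1 = 260
c_1 = 20
q_2 = 204
s_3 = 184
t_3 = 416
u_4 = 188
v_4 = 352
a_5 = 76
b_5 = 324
c_5 = 48
a_6 = 284
b_6 = 52
c_6 = 40
a_7 = 184
b_7 = 252
c_7 = 24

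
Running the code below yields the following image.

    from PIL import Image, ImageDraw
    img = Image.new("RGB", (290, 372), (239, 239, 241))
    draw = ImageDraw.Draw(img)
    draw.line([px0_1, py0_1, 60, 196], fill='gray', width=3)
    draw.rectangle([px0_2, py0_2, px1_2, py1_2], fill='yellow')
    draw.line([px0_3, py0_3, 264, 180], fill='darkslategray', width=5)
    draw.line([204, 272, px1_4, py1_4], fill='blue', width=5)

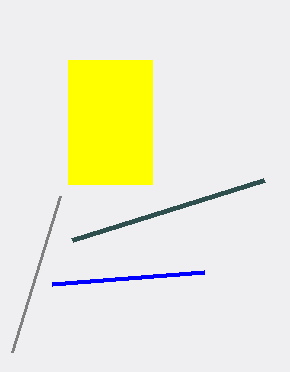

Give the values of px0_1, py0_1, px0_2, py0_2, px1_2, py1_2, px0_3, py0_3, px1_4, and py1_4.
px0_1 = 12, py0_1 = 352, px0_2 = 68, py0_2 = 60, px1_2 = 152, py1_2 = 184, px0_3 = 72, py0_3 = 240, px1_4 = 52, py1_4 = 284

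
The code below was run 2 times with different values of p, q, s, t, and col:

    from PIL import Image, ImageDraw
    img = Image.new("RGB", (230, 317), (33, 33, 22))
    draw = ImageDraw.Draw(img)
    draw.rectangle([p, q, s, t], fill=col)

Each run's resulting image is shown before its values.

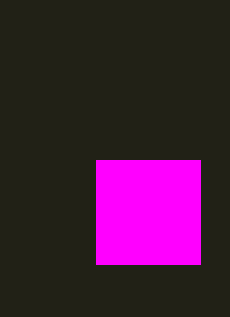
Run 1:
p = 96, q = 160, s = 200, t = 264, col = 'magenta'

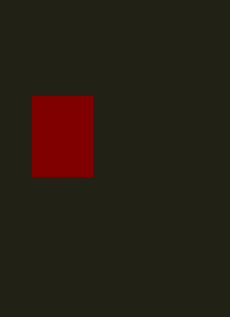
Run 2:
p = 32
q = 96
s = 92
t = 176
col = 'maroon'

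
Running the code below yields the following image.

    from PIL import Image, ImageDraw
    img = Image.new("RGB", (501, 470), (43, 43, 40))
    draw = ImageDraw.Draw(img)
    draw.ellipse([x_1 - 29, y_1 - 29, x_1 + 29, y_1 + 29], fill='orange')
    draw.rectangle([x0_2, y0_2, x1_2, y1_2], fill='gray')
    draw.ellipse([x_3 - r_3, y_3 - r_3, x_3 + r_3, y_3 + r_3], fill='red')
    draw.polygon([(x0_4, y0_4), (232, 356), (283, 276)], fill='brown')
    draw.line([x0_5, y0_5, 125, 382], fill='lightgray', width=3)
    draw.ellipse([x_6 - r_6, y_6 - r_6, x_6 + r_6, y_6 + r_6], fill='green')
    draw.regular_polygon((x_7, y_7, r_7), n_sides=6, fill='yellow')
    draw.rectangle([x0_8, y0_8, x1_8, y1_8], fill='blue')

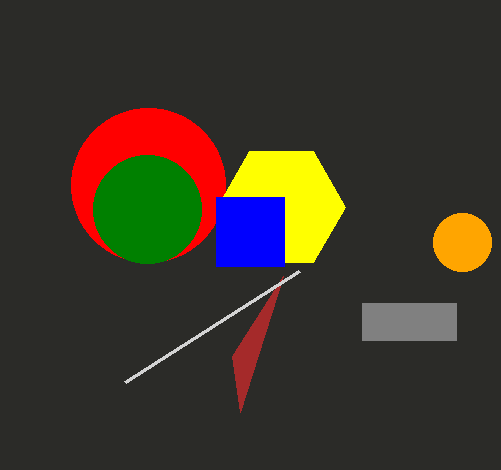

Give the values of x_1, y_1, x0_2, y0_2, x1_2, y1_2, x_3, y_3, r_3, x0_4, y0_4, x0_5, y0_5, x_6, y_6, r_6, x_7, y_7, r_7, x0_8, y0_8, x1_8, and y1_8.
x_1 = 462
y_1 = 242
x0_2 = 362
y0_2 = 303
x1_2 = 456
y1_2 = 340
x_3 = 148
y_3 = 185
r_3 = 77
x0_4 = 240
y0_4 = 412
x0_5 = 299
y0_5 = 271
x_6 = 147
y_6 = 209
r_6 = 54
x_7 = 281
y_7 = 207
r_7 = 64
x0_8 = 216
y0_8 = 197
x1_8 = 284
y1_8 = 266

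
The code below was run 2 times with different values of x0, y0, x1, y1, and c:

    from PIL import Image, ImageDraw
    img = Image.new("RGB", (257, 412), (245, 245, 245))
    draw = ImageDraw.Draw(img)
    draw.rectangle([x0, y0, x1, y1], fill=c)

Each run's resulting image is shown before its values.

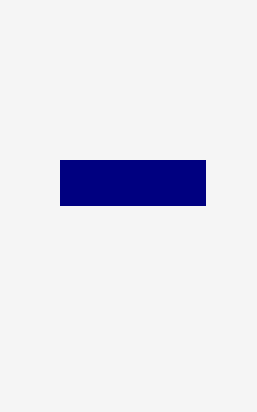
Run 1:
x0 = 60, y0 = 160, x1 = 205, y1 = 205, c = 'navy'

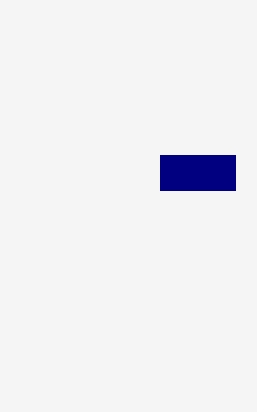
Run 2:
x0 = 160
y0 = 155
x1 = 235
y1 = 190
c = 'navy'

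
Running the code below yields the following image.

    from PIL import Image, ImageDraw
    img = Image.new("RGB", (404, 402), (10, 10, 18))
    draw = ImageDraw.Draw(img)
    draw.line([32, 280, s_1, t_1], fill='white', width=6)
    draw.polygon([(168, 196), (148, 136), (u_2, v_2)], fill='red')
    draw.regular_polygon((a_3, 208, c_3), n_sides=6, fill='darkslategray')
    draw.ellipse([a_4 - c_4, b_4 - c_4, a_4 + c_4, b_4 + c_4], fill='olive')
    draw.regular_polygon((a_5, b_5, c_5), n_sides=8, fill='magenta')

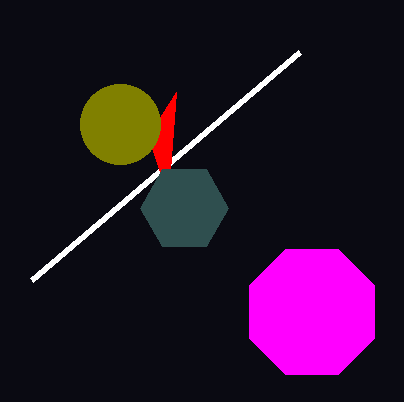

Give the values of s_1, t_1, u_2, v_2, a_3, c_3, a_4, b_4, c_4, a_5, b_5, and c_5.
s_1 = 300; t_1 = 52; u_2 = 176; v_2 = 92; a_3 = 184; c_3 = 44; a_4 = 120; b_4 = 124; c_4 = 40; a_5 = 312; b_5 = 312; c_5 = 68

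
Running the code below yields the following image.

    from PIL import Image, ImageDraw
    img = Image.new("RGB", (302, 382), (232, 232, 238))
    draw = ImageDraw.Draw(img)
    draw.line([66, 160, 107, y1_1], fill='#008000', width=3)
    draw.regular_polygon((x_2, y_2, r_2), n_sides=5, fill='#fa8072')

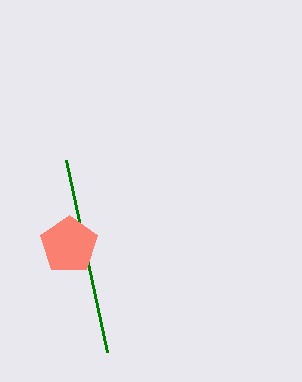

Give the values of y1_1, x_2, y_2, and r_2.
y1_1 = 352
x_2 = 69
y_2 = 245
r_2 = 30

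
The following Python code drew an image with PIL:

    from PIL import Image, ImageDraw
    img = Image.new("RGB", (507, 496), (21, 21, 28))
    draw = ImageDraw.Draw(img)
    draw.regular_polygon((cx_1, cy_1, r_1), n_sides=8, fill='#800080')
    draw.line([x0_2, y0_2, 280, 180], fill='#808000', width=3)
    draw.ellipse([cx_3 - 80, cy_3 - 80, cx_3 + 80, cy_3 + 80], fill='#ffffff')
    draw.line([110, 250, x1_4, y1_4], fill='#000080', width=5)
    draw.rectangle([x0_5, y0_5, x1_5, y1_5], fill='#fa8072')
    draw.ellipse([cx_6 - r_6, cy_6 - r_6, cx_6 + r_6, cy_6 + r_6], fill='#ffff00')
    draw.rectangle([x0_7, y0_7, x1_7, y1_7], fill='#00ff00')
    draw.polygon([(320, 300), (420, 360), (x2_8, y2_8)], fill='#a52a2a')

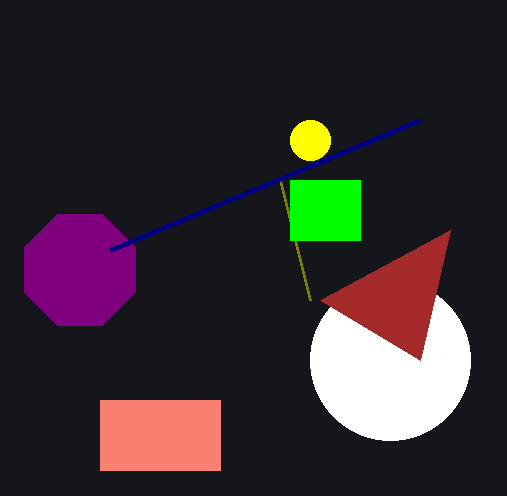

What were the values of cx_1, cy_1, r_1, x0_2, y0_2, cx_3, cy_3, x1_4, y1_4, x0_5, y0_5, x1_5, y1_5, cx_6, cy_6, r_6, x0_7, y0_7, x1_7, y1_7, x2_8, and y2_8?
cx_1 = 80; cy_1 = 270; r_1 = 60; x0_2 = 310; y0_2 = 300; cx_3 = 390; cy_3 = 360; x1_4 = 420; y1_4 = 120; x0_5 = 100; y0_5 = 400; x1_5 = 220; y1_5 = 470; cx_6 = 310; cy_6 = 140; r_6 = 20; x0_7 = 290; y0_7 = 180; x1_7 = 360; y1_7 = 240; x2_8 = 450; y2_8 = 230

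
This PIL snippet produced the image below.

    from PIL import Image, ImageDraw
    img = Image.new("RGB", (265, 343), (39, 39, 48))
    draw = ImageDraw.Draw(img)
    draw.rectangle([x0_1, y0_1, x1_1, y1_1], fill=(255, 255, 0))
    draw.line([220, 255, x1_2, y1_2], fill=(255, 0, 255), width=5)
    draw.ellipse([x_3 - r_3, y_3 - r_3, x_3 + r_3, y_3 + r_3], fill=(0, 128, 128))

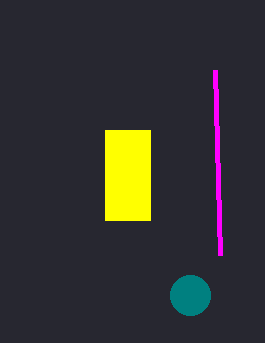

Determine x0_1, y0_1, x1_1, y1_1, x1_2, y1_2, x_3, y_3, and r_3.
x0_1 = 105
y0_1 = 130
x1_1 = 150
y1_1 = 220
x1_2 = 215
y1_2 = 70
x_3 = 190
y_3 = 295
r_3 = 20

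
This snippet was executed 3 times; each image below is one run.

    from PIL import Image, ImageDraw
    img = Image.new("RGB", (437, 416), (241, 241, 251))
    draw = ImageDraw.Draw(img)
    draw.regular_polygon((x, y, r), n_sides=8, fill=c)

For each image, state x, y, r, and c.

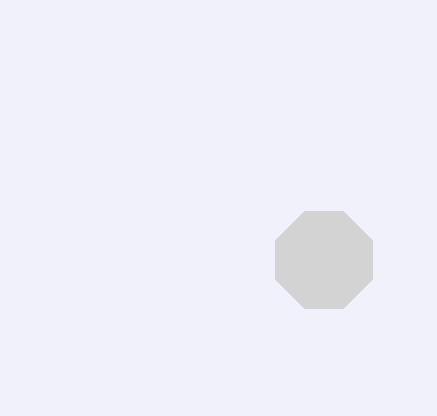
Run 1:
x = 324, y = 260, r = 52, c = 'lightgray'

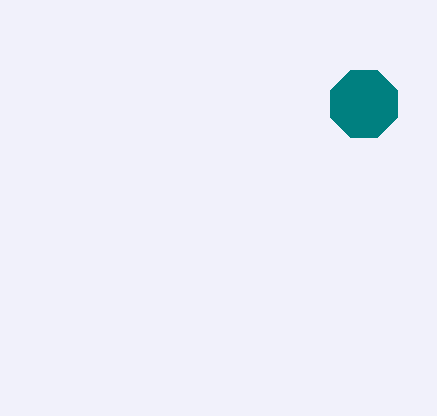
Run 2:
x = 364
y = 104
r = 36
c = 'teal'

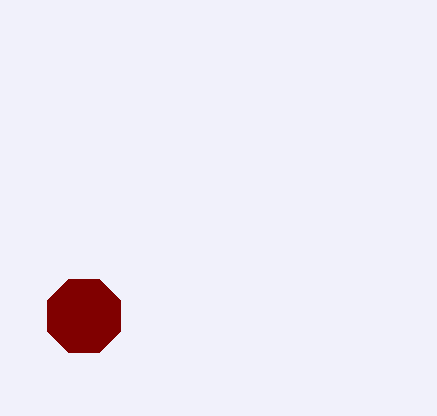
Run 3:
x = 84, y = 316, r = 40, c = 'maroon'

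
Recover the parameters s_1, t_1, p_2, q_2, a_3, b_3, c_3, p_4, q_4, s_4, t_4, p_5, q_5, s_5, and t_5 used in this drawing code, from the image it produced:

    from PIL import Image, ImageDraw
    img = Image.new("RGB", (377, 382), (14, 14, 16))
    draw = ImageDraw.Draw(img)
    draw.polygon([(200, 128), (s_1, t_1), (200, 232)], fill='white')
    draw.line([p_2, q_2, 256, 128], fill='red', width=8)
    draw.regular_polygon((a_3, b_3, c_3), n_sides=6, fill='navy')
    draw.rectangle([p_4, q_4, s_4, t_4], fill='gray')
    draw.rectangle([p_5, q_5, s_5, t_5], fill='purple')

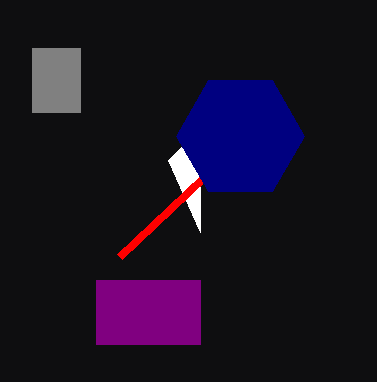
s_1 = 168; t_1 = 160; p_2 = 120; q_2 = 256; a_3 = 240; b_3 = 136; c_3 = 64; p_4 = 32; q_4 = 48; s_4 = 80; t_4 = 112; p_5 = 96; q_5 = 280; s_5 = 200; t_5 = 344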